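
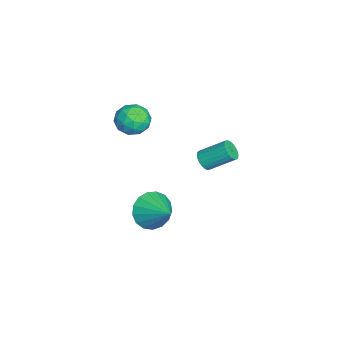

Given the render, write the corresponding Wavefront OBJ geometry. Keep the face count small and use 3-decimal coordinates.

v -1.859 -0.013 1.463
v -1.463 0.284 2.195
v -2.157 -1.244 2.125
v -1.761 -0.947 2.857
v -2.523 -0.589 2.591
v -2.339 0.172 2.182
v -1.281 -1.132 2.138
v -1.097 -0.371 1.729
v -1.105 -0.408 2.612
v -1.873 -0.072 2.891
v -1.747 -0.888 1.429
v -2.515 -0.552 1.708
v -1.635 0.244 1.771
v -1.985 -1.204 2.549
v -2.433 -0.993 2.393
v -2.2 -0.818 2.823
v -2.15 0.178 1.763
v -1.917 0.353 2.193
v -2.54 -0.16 2.426
v -1.703 -1.313 2.127
v -1.47 -1.138 2.557
v -1.42 -0.142 1.497
v -1.187 0.033 1.927
v -1.08 -0.8 1.894
v -1.192 0.012 2.446
v -1.367 -0.712 2.835
v -1.085 -0.821 2.413
v -0.977 -0.374 2.172
v -1.643 0.209 2.61
v -1.818 -0.514 2.999
v -2.266 -0.304 2.843
v -2.158 0.143 2.603
v -1.433 -0.197 2.855
v -1.802 -0.446 1.321
v -1.977 -1.169 1.71
v -1.462 -1.103 1.717
v -1.354 -0.656 1.477
v -2.253 -0.248 1.485
v -2.428 -0.972 1.874
v -2.643 -0.586 2.148
v -2.535 -0.139 1.907
v -2.187 -0.763 1.465
v -2.35 2.686 -1.069
v -1.806 2.737 -1.193
v -1.726 3.965 -0.335
v -2.27 3.914 -0.211
v -1.898 2.855 -1.353
v -1.818 4.083 -0.495
v -2.058 2.947 -1.469
v -1.978 4.175 -0.611
v -2.263 2.999 -1.525
v -2.183 4.227 -0.667
v -2.481 3.004 -1.511
v -2.401 4.231 -0.653
v -2.679 2.96 -1.43
v -2.599 4.188 -0.572
v -2.827 2.874 -1.294
v -2.747 4.102 -0.436
v -2.902 2.76 -1.124
v -2.823 3.988 -0.266
v -2.894 2.635 -0.945
v -2.814 3.863 -0.087
v -2.802 2.517 -0.785
v -2.722 3.745 0.073
v -2.642 2.425 -0.669
v -2.562 3.653 0.189
v -2.437 2.373 -0.613
v -2.357 3.601 0.245
v -2.219 2.369 -0.627
v -2.139 3.596 0.231
v -2.021 2.412 -0.708
v -1.941 3.64 0.15
v -1.873 2.498 -0.844
v -1.793 3.726 0.014
v -1.797 2.612 -1.014
v -1.718 3.84 -0.156
v -1.036 0.396 -3.6
v -0.747 0.844 -4.492
v 0.116 1.284 -2.78
v -1.103 1.145 -4.318
v -1.444 1.274 -3.979
v -1.691 1.202 -3.553
v -1.789 0.946 -3.138
v -1.714 0.563 -2.828
v -1.483 0.142 -2.696
v -1.151 -0.221 -2.77
v -0.792 -0.442 -3.035
v -0.489 -0.472 -3.429
v -0.312 -0.302 -3.862
v -0.3 0.027 -4.235
v -0.457 0.441 -4.463
f 1 38 17
f 38 12 41
f 17 41 6
f 38 41 17
f 1 17 13
f 17 6 18
f 13 18 2
f 17 18 13
f 1 13 22
f 13 2 23
f 22 23 8
f 13 23 22
f 1 22 34
f 22 8 37
f 34 37 11
f 22 37 34
f 1 34 38
f 34 11 42
f 38 42 12
f 34 42 38
f 2 18 29
f 18 6 32
f 29 32 10
f 18 32 29
f 6 41 19
f 41 12 40
f 19 40 5
f 41 40 19
f 12 42 39
f 42 11 35
f 39 35 3
f 42 35 39
f 11 37 36
f 37 8 24
f 36 24 7
f 37 24 36
f 8 23 28
f 23 2 25
f 28 25 9
f 23 25 28
f 4 30 16
f 30 10 31
f 16 31 5
f 30 31 16
f 4 16 14
f 16 5 15
f 14 15 3
f 16 15 14
f 4 14 21
f 14 3 20
f 21 20 7
f 14 20 21
f 4 21 26
f 21 7 27
f 26 27 9
f 21 27 26
f 4 26 30
f 26 9 33
f 30 33 10
f 26 33 30
f 5 31 19
f 31 10 32
f 19 32 6
f 31 32 19
f 3 15 39
f 15 5 40
f 39 40 12
f 15 40 39
f 7 20 36
f 20 3 35
f 36 35 11
f 20 35 36
f 9 27 28
f 27 7 24
f 28 24 8
f 27 24 28
f 10 33 29
f 33 9 25
f 29 25 2
f 33 25 29
f 44 43 47
f 44 47 45
f 45 47 48
f 45 48 46
f 47 43 49
f 47 49 48
f 48 49 50
f 48 50 46
f 49 43 51
f 49 51 50
f 50 51 52
f 50 52 46
f 51 43 53
f 51 53 52
f 52 53 54
f 52 54 46
f 53 43 55
f 53 55 54
f 54 55 56
f 54 56 46
f 55 43 57
f 55 57 56
f 56 57 58
f 56 58 46
f 57 43 59
f 57 59 58
f 58 59 60
f 58 60 46
f 59 43 61
f 59 61 60
f 60 61 62
f 60 62 46
f 61 43 63
f 61 63 62
f 62 63 64
f 62 64 46
f 63 43 65
f 63 65 64
f 64 65 66
f 64 66 46
f 65 43 67
f 65 67 66
f 66 67 68
f 66 68 46
f 67 43 69
f 67 69 68
f 68 69 70
f 68 70 46
f 69 43 71
f 69 71 70
f 70 71 72
f 70 72 46
f 71 43 73
f 71 73 72
f 72 73 74
f 72 74 46
f 73 43 75
f 73 75 74
f 74 75 76
f 74 76 46
f 75 43 44
f 75 44 76
f 76 44 45
f 76 45 46
f 78 77 80
f 78 80 79
f 80 77 81
f 80 81 79
f 81 77 82
f 81 82 79
f 82 77 83
f 82 83 79
f 83 77 84
f 83 84 79
f 84 77 85
f 84 85 79
f 85 77 86
f 85 86 79
f 86 77 87
f 86 87 79
f 87 77 88
f 87 88 79
f 88 77 89
f 88 89 79
f 89 77 90
f 89 90 79
f 90 77 91
f 90 91 79
f 91 77 78
f 91 78 79



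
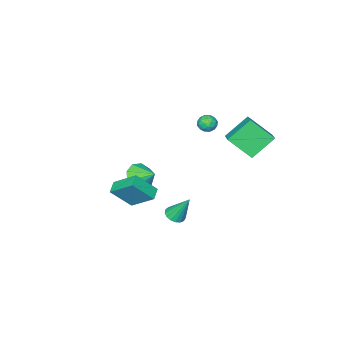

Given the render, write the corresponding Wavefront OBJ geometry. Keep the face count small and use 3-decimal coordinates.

v -4.085 -0.505 0.882
v -3.685 -0.724 0.416
v -3.975 -1.416 1.404
v -3.575 -1.635 0.938
v -3.383 -1.152 1.332
v -3.451 -0.589 1.009
v -4.209 -1.551 0.811
v -4.277 -0.988 0.488
v -3.762 -1.37 0.372
v -3.251 -1.124 0.694
v -4.409 -1.016 1.126
v -3.898 -0.77 1.448
v -3.895 -0.535 0.603
v -3.765 -1.605 1.217
v -3.652 -1.321 1.448
v -3.417 -1.45 1.174
v -3.757 -0.456 0.952
v -3.522 -0.584 0.678
v -3.344 -0.836 1.216
v -4.138 -1.556 1.142
v -3.903 -1.684 0.868
v -4.243 -0.69 0.646
v -4.008 -0.819 0.372
v -4.316 -1.304 0.604
v -3.705 -1.043 0.303
v -3.64 -1.578 0.61
v -4.013 -1.529 0.535
v -4.053 -1.198 0.346
v -3.405 -0.898 0.493
v -3.34 -1.433 0.799
v -3.227 -1.15 1.031
v -3.267 -0.819 0.841
v -3.45 -1.278 0.467
v -4.32 -0.707 1.021
v -4.255 -1.242 1.327
v -4.393 -1.321 0.979
v -4.433 -0.99 0.789
v -4.02 -0.562 1.21
v -3.955 -1.097 1.517
v -3.607 -0.942 1.474
v -3.647 -0.611 1.285
v -4.21 -0.862 1.353
v 2.565 -0.258 -1.852
v 2.131 1.142 -0.756
v 3.221 0.166 -2.134
v 2.787 1.566 -1.038
v 3.553 -0.946 -0.582
v 3.119 0.454 0.514
v 4.209 -0.522 -0.864
v 3.775 0.878 0.232
v -0.202 0.074 -4.733
v 0.453 0.053 -4.597
v -0.518 0.946 -3.087
v 0.416 0.332 -4.752
v 0.237 0.551 -4.902
v -0.043 0.661 -5.014
v -0.359 0.636 -5.062
v -0.64 0.483 -5.034
v -0.82 0.235 -4.937
v -0.858 -0.049 -4.794
v -0.747 -0.305 -4.637
v -0.51 -0.475 -4.502
v -0.203 -0.518 -4.42
v 0.104 -0.427 -4.409
v 0.341 -0.22 -4.473
v -2.552 3.64 1.227
v -1.838 2.413 2.46
v -3.908 4.059 2.429
v -3.194 2.832 3.662
v -1.806 4.588 1.738
v -1.092 3.361 2.971
v -3.162 5.007 2.94
v -2.448 3.78 4.173
v -1.063 -3.926 -3.983
v -0.349 -4.288 -3.304
v -1.237 -2.794 -3.197
v -0.029 -3.889 -3.809
v -0.193 -3.508 -4.394
v -0.764 -3.322 -4.788
v -1.475 -3.419 -4.805
v -1.994 -3.753 -4.438
v -2.077 -4.169 -3.858
v -1.686 -4.471 -3.336
v -1.003 -4.518 -3.118
f 1 38 17
f 38 12 41
f 17 41 6
f 38 41 17
f 1 17 13
f 17 6 18
f 13 18 2
f 17 18 13
f 1 13 22
f 13 2 23
f 22 23 8
f 13 23 22
f 1 22 34
f 22 8 37
f 34 37 11
f 22 37 34
f 1 34 38
f 34 11 42
f 38 42 12
f 34 42 38
f 2 18 29
f 18 6 32
f 29 32 10
f 18 32 29
f 6 41 19
f 41 12 40
f 19 40 5
f 41 40 19
f 12 42 39
f 42 11 35
f 39 35 3
f 42 35 39
f 11 37 36
f 37 8 24
f 36 24 7
f 37 24 36
f 8 23 28
f 23 2 25
f 28 25 9
f 23 25 28
f 4 30 16
f 30 10 31
f 16 31 5
f 30 31 16
f 4 16 14
f 16 5 15
f 14 15 3
f 16 15 14
f 4 14 21
f 14 3 20
f 21 20 7
f 14 20 21
f 4 21 26
f 21 7 27
f 26 27 9
f 21 27 26
f 4 26 30
f 26 9 33
f 30 33 10
f 26 33 30
f 5 31 19
f 31 10 32
f 19 32 6
f 31 32 19
f 3 15 39
f 15 5 40
f 39 40 12
f 15 40 39
f 7 20 36
f 20 3 35
f 36 35 11
f 20 35 36
f 9 27 28
f 27 7 24
f 28 24 8
f 27 24 28
f 10 33 29
f 33 9 25
f 29 25 2
f 33 25 29
f 44 46 43
f 47 44 43
f 43 46 45
f 45 47 43
f 44 50 46
f 48 44 47
f 48 50 44
f 46 50 45
f 49 47 45
f 45 50 49
f 49 48 47
f 50 48 49
f 52 51 54
f 52 54 53
f 54 51 55
f 54 55 53
f 55 51 56
f 55 56 53
f 56 51 57
f 56 57 53
f 57 51 58
f 57 58 53
f 58 51 59
f 58 59 53
f 59 51 60
f 59 60 53
f 60 51 61
f 60 61 53
f 61 51 62
f 61 62 53
f 62 51 63
f 62 63 53
f 63 51 64
f 63 64 53
f 64 51 65
f 64 65 53
f 65 51 52
f 65 52 53
f 67 69 66
f 70 67 66
f 66 69 68
f 68 70 66
f 67 73 69
f 71 67 70
f 71 73 67
f 69 73 68
f 72 70 68
f 68 73 72
f 72 71 70
f 73 71 72
f 75 74 77
f 75 77 76
f 77 74 78
f 77 78 76
f 78 74 79
f 78 79 76
f 79 74 80
f 79 80 76
f 80 74 81
f 80 81 76
f 81 74 82
f 81 82 76
f 82 74 83
f 82 83 76
f 83 74 84
f 83 84 76
f 84 74 75
f 84 75 76



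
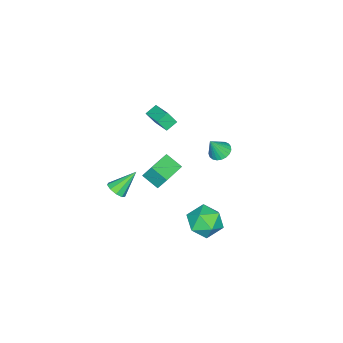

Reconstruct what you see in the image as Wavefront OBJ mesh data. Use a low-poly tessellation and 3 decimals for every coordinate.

v -3.472 2.395 -0.299
v -2.844 2.279 -0.63
v -2.908 2.045 0.899
v -2.822 2.568 -0.555
v -2.913 2.827 -0.437
v -3.101 3.012 -0.294
v -3.353 3.09 -0.152
v -3.626 3.048 -0.036
v -3.872 2.893 0.035
v -4.049 2.651 0.048
v -4.126 2.366 0.001
v -4.091 2.086 -0.098
v -3.948 1.859 -0.231
v -3.723 1.725 -0.376
v -3.455 1.706 -0.508
v -3.19 1.807 -0.604
v -2.974 2.009 -0.647
v -3.693 -0.883 -4.328
v -3.75 -1.968 -3.69
v -3.718 -0.264 -3.277
v -3.775 -1.348 -2.639
v -2.025 -0.932 -4.261
v -2.082 -2.016 -3.623
v -2.05 -0.312 -3.21
v -2.107 -1.397 -2.572
v -1.519 -0.092 3.543
v -0.772 1.105 3.956
v -0.858 -0.375 3.168
v -0.112 0.822 3.581
v -1.248 -0.542 4.359
v -0.502 0.655 4.772
v -0.588 -0.825 3.984
v 0.159 0.372 4.397
v -0.54 3.999 -2.908
v 0.522 4.127 -3.447
v -0.902 2.433 -3.993
v 0.16 2.561 -4.532
v 0.109 2.234 -3.38
v 0.332 3.202 -2.71
v -0.712 3.358 -4.73
v -0.489 4.326 -4.06
v 0.416 3.731 -4.574
v 0.923 3.036 -3.739
v -1.303 3.524 -3.701
v -0.796 2.829 -2.866
v 2.454 -0.981 -0.616
v 2.937 -1.06 -0.159
v 1.446 -0.259 0.576
v 2.983 -0.654 -0.367
v 2.781 -0.401 -0.691
v 2.425 -0.42 -0.98
v 2.083 -0.701 -1.099
v 1.915 -1.113 -0.992
v 1.998 -1.464 -0.708
v 2.295 -1.589 -0.382
v 2.666 -1.429 -0.165
f 2 1 4
f 2 4 3
f 4 1 5
f 4 5 3
f 5 1 6
f 5 6 3
f 6 1 7
f 6 7 3
f 7 1 8
f 7 8 3
f 8 1 9
f 8 9 3
f 9 1 10
f 9 10 3
f 10 1 11
f 10 11 3
f 11 1 12
f 11 12 3
f 12 1 13
f 12 13 3
f 13 1 14
f 13 14 3
f 14 1 15
f 14 15 3
f 15 1 16
f 15 16 3
f 16 1 17
f 16 17 3
f 17 1 2
f 17 2 3
f 19 21 18
f 22 19 18
f 18 21 20
f 20 22 18
f 19 25 21
f 23 19 22
f 23 25 19
f 21 25 20
f 24 22 20
f 20 25 24
f 24 23 22
f 25 23 24
f 27 29 26
f 30 27 26
f 26 29 28
f 28 30 26
f 27 33 29
f 31 27 30
f 31 33 27
f 29 33 28
f 32 30 28
f 28 33 32
f 32 31 30
f 33 31 32
f 34 45 39
f 34 39 35
f 34 35 41
f 34 41 44
f 34 44 45
f 35 39 43
f 39 45 38
f 45 44 36
f 44 41 40
f 41 35 42
f 37 43 38
f 37 38 36
f 37 36 40
f 37 40 42
f 37 42 43
f 38 43 39
f 36 38 45
f 40 36 44
f 42 40 41
f 43 42 35
f 47 46 49
f 47 49 48
f 49 46 50
f 49 50 48
f 50 46 51
f 50 51 48
f 51 46 52
f 51 52 48
f 52 46 53
f 52 53 48
f 53 46 54
f 53 54 48
f 54 46 55
f 54 55 48
f 55 46 56
f 55 56 48
f 56 46 47
f 56 47 48



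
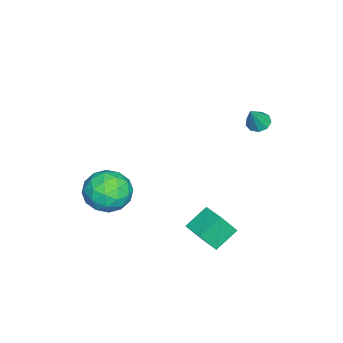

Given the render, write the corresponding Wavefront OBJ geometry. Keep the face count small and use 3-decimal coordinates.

v 1.237 -0.291 -0.318
v 2.243 -0.613 -0.208
v 0.757 -1.907 -0.652
v 1.763 -2.229 -0.542
v 1.217 -1.893 0.305
v 1.514 -0.894 0.511
v 1.486 -1.626 -1.371
v 1.783 -0.627 -1.165
v 2.397 -1.438 -0.859
v 2.231 -1.603 0.177
v 0.769 -0.917 -1.037
v 0.603 -1.082 -0.001
v 1.783 -0.31 -0.233
v 1.217 -2.21 -0.627
v 0.897 -2.012 -0.129
v 1.488 -2.201 -0.064
v 1.354 -0.476 0.189
v 1.945 -0.665 0.254
v 1.342 -1.417 0.555
v 1.055 -1.855 -1.114
v 1.646 -2.044 -1.049
v 1.512 -0.319 -0.796
v 2.103 -0.508 -0.731
v 1.658 -1.103 -1.415
v 2.464 -0.985 -0.551
v 2.182 -1.934 -0.748
v 2.019 -1.58 -1.235
v 2.194 -0.993 -1.114
v 2.366 -1.082 0.058
v 2.084 -2.031 -0.139
v 1.763 -1.834 0.359
v 1.938 -1.247 0.48
v 2.457 -1.566 -0.325
v 0.916 -0.489 -0.721
v 0.634 -1.438 -0.918
v 1.062 -1.273 -1.34
v 1.237 -0.686 -1.219
v 0.818 -0.586 -0.112
v 0.536 -1.535 -0.309
v 0.806 -1.527 0.254
v 0.981 -0.94 0.375
v 0.543 -0.954 -0.535
v 1.668 2.625 -2.349
v 0.876 3.243 -1.693
v 2.424 3.386 -2.152
v 1.631 4.003 -1.496
v 2.009 2.037 -1.384
v 1.216 2.654 -0.728
v 2.764 2.797 -1.187
v 1.972 3.415 -0.531
v -3.412 3.556 1.135
v -3.009 3.337 0.851
v -2.748 3.364 2.225
v -2.957 3.702 0.884
v -3.119 3.998 1.034
v -3.418 4.087 1.232
v -3.714 3.928 1.385
v -3.869 3.594 1.421
v -3.81 3.243 1.323
v -3.565 3.038 1.138
v -3.249 3.075 0.951
f 1 38 17
f 38 12 41
f 17 41 6
f 38 41 17
f 1 17 13
f 17 6 18
f 13 18 2
f 17 18 13
f 1 13 22
f 13 2 23
f 22 23 8
f 13 23 22
f 1 22 34
f 22 8 37
f 34 37 11
f 22 37 34
f 1 34 38
f 34 11 42
f 38 42 12
f 34 42 38
f 2 18 29
f 18 6 32
f 29 32 10
f 18 32 29
f 6 41 19
f 41 12 40
f 19 40 5
f 41 40 19
f 12 42 39
f 42 11 35
f 39 35 3
f 42 35 39
f 11 37 36
f 37 8 24
f 36 24 7
f 37 24 36
f 8 23 28
f 23 2 25
f 28 25 9
f 23 25 28
f 4 30 16
f 30 10 31
f 16 31 5
f 30 31 16
f 4 16 14
f 16 5 15
f 14 15 3
f 16 15 14
f 4 14 21
f 14 3 20
f 21 20 7
f 14 20 21
f 4 21 26
f 21 7 27
f 26 27 9
f 21 27 26
f 4 26 30
f 26 9 33
f 30 33 10
f 26 33 30
f 5 31 19
f 31 10 32
f 19 32 6
f 31 32 19
f 3 15 39
f 15 5 40
f 39 40 12
f 15 40 39
f 7 20 36
f 20 3 35
f 36 35 11
f 20 35 36
f 9 27 28
f 27 7 24
f 28 24 8
f 27 24 28
f 10 33 29
f 33 9 25
f 29 25 2
f 33 25 29
f 44 46 43
f 47 44 43
f 43 46 45
f 45 47 43
f 44 50 46
f 48 44 47
f 48 50 44
f 46 50 45
f 49 47 45
f 45 50 49
f 49 48 47
f 50 48 49
f 52 51 54
f 52 54 53
f 54 51 55
f 54 55 53
f 55 51 56
f 55 56 53
f 56 51 57
f 56 57 53
f 57 51 58
f 57 58 53
f 58 51 59
f 58 59 53
f 59 51 60
f 59 60 53
f 60 51 61
f 60 61 53
f 61 51 52
f 61 52 53



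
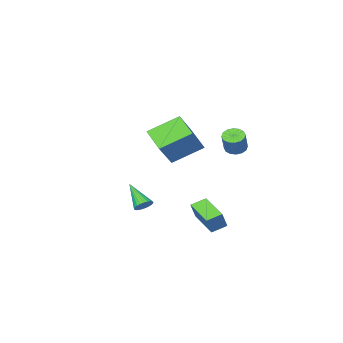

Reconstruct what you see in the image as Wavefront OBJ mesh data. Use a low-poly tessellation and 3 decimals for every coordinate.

v -3.186 2.671 2.207
v -2.69 2.9 1.873
v -2.199 3.419 2.959
v -2.694 3.189 3.293
v -2.919 3.139 1.862
v -2.427 3.658 2.948
v -3.219 3.253 1.944
v -2.727 3.772 3.03
v -3.511 3.211 2.096
v -3.019 3.73 3.182
v -3.715 3.024 2.278
v -3.223 3.543 3.364
v -3.777 2.742 2.441
v -3.286 3.261 3.527
v -3.681 2.441 2.541
v -3.19 2.96 3.627
v -3.453 2.202 2.552
v -2.961 2.721 3.638
v -3.153 2.088 2.47
v -2.661 2.607 3.556
v -2.861 2.13 2.318
v -2.369 2.649 3.404
v -2.657 2.317 2.136
v -2.165 2.836 3.222
v -2.594 2.599 1.973
v -2.103 3.118 3.059
v -1.957 2.163 -2.371
v -1.481 2.416 -1.344
v -1.812 4.015 -2.894
v -1.336 4.268 -1.867
v -1.084 1.992 -2.733
v -0.608 2.245 -1.706
v -0.939 3.844 -3.256
v -0.463 4.097 -2.229
v -2.873 -4.896 0.175
v -4.613 -4.183 1.257
v -2.76 -3.318 -0.684
v -4.501 -2.605 0.399
v -1.619 -4.155 1.701
v -3.36 -3.442 2.784
v -1.507 -2.577 0.843
v -3.247 -1.864 1.925
v 1.548 0.989 -1.752
v 2.079 0.879 -1.928
v 1.672 -0.329 -0.548
v 2.116 1.028 -1.768
v 2.067 1.172 -1.605
v 1.939 1.288 -1.465
v 1.751 1.359 -1.369
v 1.533 1.373 -1.331
v 1.316 1.328 -1.357
v 1.135 1.232 -1.444
v 1.017 1.099 -1.577
v 0.979 0.95 -1.737
v 1.029 0.806 -1.899
v 1.157 0.69 -2.039
v 1.344 0.62 -2.136
v 1.563 0.605 -2.174
v 1.779 0.65 -2.148
v 1.961 0.746 -2.061
f 2 1 5
f 2 5 3
f 3 5 6
f 3 6 4
f 5 1 7
f 5 7 6
f 6 7 8
f 6 8 4
f 7 1 9
f 7 9 8
f 8 9 10
f 8 10 4
f 9 1 11
f 9 11 10
f 10 11 12
f 10 12 4
f 11 1 13
f 11 13 12
f 12 13 14
f 12 14 4
f 13 1 15
f 13 15 14
f 14 15 16
f 14 16 4
f 15 1 17
f 15 17 16
f 16 17 18
f 16 18 4
f 17 1 19
f 17 19 18
f 18 19 20
f 18 20 4
f 19 1 21
f 19 21 20
f 20 21 22
f 20 22 4
f 21 1 23
f 21 23 22
f 22 23 24
f 22 24 4
f 23 1 25
f 23 25 24
f 24 25 26
f 24 26 4
f 25 1 2
f 25 2 26
f 26 2 3
f 26 3 4
f 28 30 27
f 31 28 27
f 27 30 29
f 29 31 27
f 28 34 30
f 32 28 31
f 32 34 28
f 30 34 29
f 33 31 29
f 29 34 33
f 33 32 31
f 34 32 33
f 36 38 35
f 39 36 35
f 35 38 37
f 37 39 35
f 36 42 38
f 40 36 39
f 40 42 36
f 38 42 37
f 41 39 37
f 37 42 41
f 41 40 39
f 42 40 41
f 44 43 46
f 44 46 45
f 46 43 47
f 46 47 45
f 47 43 48
f 47 48 45
f 48 43 49
f 48 49 45
f 49 43 50
f 49 50 45
f 50 43 51
f 50 51 45
f 51 43 52
f 51 52 45
f 52 43 53
f 52 53 45
f 53 43 54
f 53 54 45
f 54 43 55
f 54 55 45
f 55 43 56
f 55 56 45
f 56 43 57
f 56 57 45
f 57 43 58
f 57 58 45
f 58 43 59
f 58 59 45
f 59 43 60
f 59 60 45
f 60 43 44
f 60 44 45



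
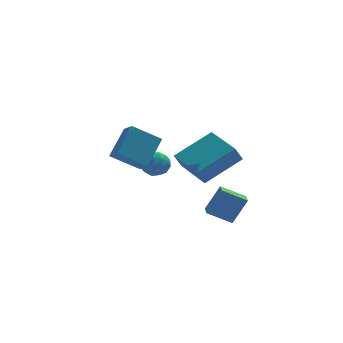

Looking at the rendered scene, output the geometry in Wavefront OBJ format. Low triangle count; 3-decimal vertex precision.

v 2.213 -0.007 -2.344
v 2.933 0.174 -1.087
v 2.318 0.837 -2.526
v 3.038 1.018 -1.269
v 3.342 -0.278 -2.951
v 4.062 -0.097 -1.694
v 3.447 0.566 -3.133
v 4.167 0.747 -1.876
v 1.855 -1.427 0.314
v 1.465 -1.656 1.092
v 1.174 0.411 0.514
v 0.784 0.182 1.292
v 3.636 -0.882 1.368
v 3.246 -1.111 2.146
v 2.955 0.956 1.568
v 2.565 0.727 2.346
v -0.078 3.05 -0.008
v 0.607 3.327 -0.114
v 0.153 2.173 -0.806
v 0.838 2.45 -0.912
v 0.662 2.129 -0.262
v 0.519 2.671 0.232
v 0.241 2.829 -1.152
v 0.098 3.371 -0.658
v 0.804 3.191 -0.821
v 1.064 2.758 -0.271
v -0.304 2.742 -0.649
v -0.044 2.309 -0.099
v 0.244 3.265 0.009
v 0.516 2.235 -0.929
v 0.413 2.046 -0.547
v 0.815 2.209 -0.609
v 0.193 2.88 0.212
v 0.595 3.043 0.15
v 0.628 2.339 0.063
v 0.165 2.457 -1.07
v 0.567 2.62 -1.132
v -0.055 3.291 -0.311
v 0.347 3.454 -0.373
v 0.132 3.161 -0.983
v 0.762 3.348 -0.469
v 0.898 2.833 -0.938
v 0.547 3.055 -1.079
v 0.463 3.374 -0.789
v 0.916 3.094 -0.146
v 1.051 2.579 -0.615
v 0.948 2.39 -0.232
v 0.864 2.709 0.058
v 1.031 3.014 -0.561
v -0.291 2.921 -0.305
v -0.156 2.406 -0.774
v -0.104 2.791 -0.978
v -0.188 3.11 -0.688
v -0.138 2.667 0.018
v -0.002 2.152 -0.451
v 0.297 2.126 -0.131
v 0.213 2.445 0.159
v -0.271 2.486 -0.359
v -1.111 -2.277 1.89
v -0.878 -2.937 2.355
v -2.373 -2.147 2.708
v -2.14 -2.806 3.173
v -0.32 -1.254 2.947
v -0.087 -1.913 3.412
v -1.582 -1.123 3.765
v -1.349 -1.783 4.23
f 2 4 1
f 5 2 1
f 1 4 3
f 3 5 1
f 2 8 4
f 6 2 5
f 6 8 2
f 4 8 3
f 7 5 3
f 3 8 7
f 7 6 5
f 8 6 7
f 10 12 9
f 13 10 9
f 9 12 11
f 11 13 9
f 10 16 12
f 14 10 13
f 14 16 10
f 12 16 11
f 15 13 11
f 11 16 15
f 15 14 13
f 16 14 15
f 17 54 33
f 54 28 57
f 33 57 22
f 54 57 33
f 17 33 29
f 33 22 34
f 29 34 18
f 33 34 29
f 17 29 38
f 29 18 39
f 38 39 24
f 29 39 38
f 17 38 50
f 38 24 53
f 50 53 27
f 38 53 50
f 17 50 54
f 50 27 58
f 54 58 28
f 50 58 54
f 18 34 45
f 34 22 48
f 45 48 26
f 34 48 45
f 22 57 35
f 57 28 56
f 35 56 21
f 57 56 35
f 28 58 55
f 58 27 51
f 55 51 19
f 58 51 55
f 27 53 52
f 53 24 40
f 52 40 23
f 53 40 52
f 24 39 44
f 39 18 41
f 44 41 25
f 39 41 44
f 20 46 32
f 46 26 47
f 32 47 21
f 46 47 32
f 20 32 30
f 32 21 31
f 30 31 19
f 32 31 30
f 20 30 37
f 30 19 36
f 37 36 23
f 30 36 37
f 20 37 42
f 37 23 43
f 42 43 25
f 37 43 42
f 20 42 46
f 42 25 49
f 46 49 26
f 42 49 46
f 21 47 35
f 47 26 48
f 35 48 22
f 47 48 35
f 19 31 55
f 31 21 56
f 55 56 28
f 31 56 55
f 23 36 52
f 36 19 51
f 52 51 27
f 36 51 52
f 25 43 44
f 43 23 40
f 44 40 24
f 43 40 44
f 26 49 45
f 49 25 41
f 45 41 18
f 49 41 45
f 60 62 59
f 63 60 59
f 59 62 61
f 61 63 59
f 60 66 62
f 64 60 63
f 64 66 60
f 62 66 61
f 65 63 61
f 61 66 65
f 65 64 63
f 66 64 65



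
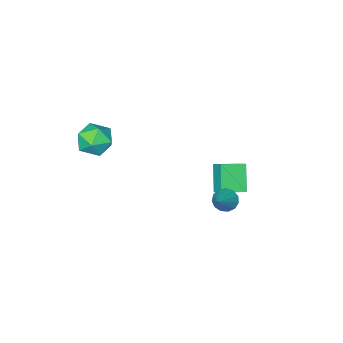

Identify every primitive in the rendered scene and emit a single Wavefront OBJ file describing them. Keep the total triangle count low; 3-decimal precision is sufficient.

v -1.347 3.463 -1.514
v -0.767 3.208 -1.969
v 0.007 4.317 -0.266
v -0.878 3.606 -2.121
v -1.138 3.957 -2.08
v -1.464 4.152 -1.859
v -1.753 4.128 -1.529
v -1.913 3.893 -1.194
v -1.894 3.521 -0.961
v -1.7 3.13 -0.903
v -1.394 2.845 -1.04
v -1.074 2.756 -1.327
v -0.84 2.892 -1.673
v 2.749 -1.572 2.316
v 3.183 -0.941 3.238
v 3.937 -3.039 2.762
v 4.371 -2.408 3.684
v 3.245 -2.82 3.716
v 2.511 -1.913 3.44
v 4.609 -2.067 2.56
v 3.875 -1.16 2.284
v 4.332 -1.247 3.389
v 3.489 -1.712 4.103
v 3.631 -2.268 1.897
v 2.788 -2.733 2.611
v -3.395 0.078 -1.786
v -3.234 0.899 -1.135
v -4.829 0.669 -2.178
v -4.669 1.49 -1.526
v -2.591 1.07 -3.234
v -2.431 1.891 -2.582
v -4.026 1.661 -3.625
v -3.865 2.482 -2.974
f 2 1 4
f 2 4 3
f 4 1 5
f 4 5 3
f 5 1 6
f 5 6 3
f 6 1 7
f 6 7 3
f 7 1 8
f 7 8 3
f 8 1 9
f 8 9 3
f 9 1 10
f 9 10 3
f 10 1 11
f 10 11 3
f 11 1 12
f 11 12 3
f 12 1 13
f 12 13 3
f 13 1 2
f 13 2 3
f 14 25 19
f 14 19 15
f 14 15 21
f 14 21 24
f 14 24 25
f 15 19 23
f 19 25 18
f 25 24 16
f 24 21 20
f 21 15 22
f 17 23 18
f 17 18 16
f 17 16 20
f 17 20 22
f 17 22 23
f 18 23 19
f 16 18 25
f 20 16 24
f 22 20 21
f 23 22 15
f 27 29 26
f 30 27 26
f 26 29 28
f 28 30 26
f 27 33 29
f 31 27 30
f 31 33 27
f 29 33 28
f 32 30 28
f 28 33 32
f 32 31 30
f 33 31 32



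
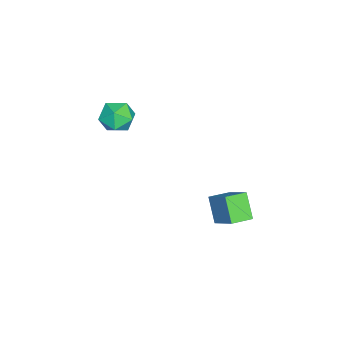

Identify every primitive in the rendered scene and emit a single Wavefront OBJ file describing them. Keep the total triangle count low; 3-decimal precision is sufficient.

v -1.266 -3.06 3.491
v -0.438 -2.958 3.839
v -1.042 -4.502 3.381
v -0.214 -4.4 3.729
v -0.942 -4.269 4.249
v -1.08 -3.378 4.317
v -0.4 -4.082 2.903
v -0.538 -3.191 2.971
v 0.098 -3.59 3.476
v -0.237 -3.705 4.307
v -1.243 -3.755 2.913
v -1.578 -3.87 3.744
v 0.149 0.523 -0.203
v 0.901 1.415 0.739
v -0.549 1.289 -0.372
v 0.203 2.181 0.571
v 0.897 0.979 -1.231
v 1.649 1.871 -0.288
v 0.199 1.745 -1.399
v 0.951 2.637 -0.457
f 1 12 6
f 1 6 2
f 1 2 8
f 1 8 11
f 1 11 12
f 2 6 10
f 6 12 5
f 12 11 3
f 11 8 7
f 8 2 9
f 4 10 5
f 4 5 3
f 4 3 7
f 4 7 9
f 4 9 10
f 5 10 6
f 3 5 12
f 7 3 11
f 9 7 8
f 10 9 2
f 14 16 13
f 17 14 13
f 13 16 15
f 15 17 13
f 14 20 16
f 18 14 17
f 18 20 14
f 16 20 15
f 19 17 15
f 15 20 19
f 19 18 17
f 20 18 19



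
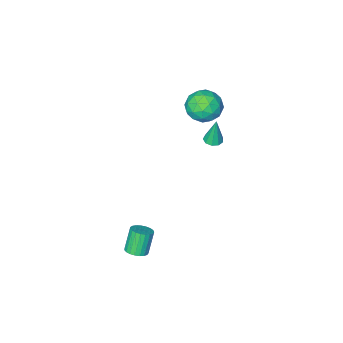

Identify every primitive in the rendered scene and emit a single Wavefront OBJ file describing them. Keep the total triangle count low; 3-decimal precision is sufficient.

v -3.777 -1.276 -0.675
v -3.222 -1.202 -0.654
v -3.863 -1.124 0.995
v -3.398 -0.864 -0.693
v -3.751 -0.718 -0.725
v -4.116 -0.834 -0.733
v -4.323 -1.156 -0.714
v -4.274 -1.534 -0.678
v -3.993 -1.791 -0.64
v -3.611 -1.807 -0.619
v -3.306 -1.574 -0.624
v 3.823 3 -2.593
v 4.403 2.971 -2.349
v 3.857 2.672 -1.084
v 3.277 2.7 -1.327
v 4.342 3.224 -2.316
v 3.797 2.925 -1.05
v 4.192 3.438 -2.33
v 3.646 3.138 -1.065
v 3.977 3.576 -2.39
v 3.432 3.277 -1.125
v 3.736 3.614 -2.485
v 3.19 3.315 -1.219
v 3.51 3.546 -2.598
v 2.964 3.247 -1.333
v 3.338 3.384 -2.711
v 2.792 3.085 -1.446
v 3.25 3.155 -2.803
v 2.704 2.856 -1.538
v 3.261 2.9 -2.859
v 2.715 2.6 -1.594
v 3.369 2.661 -2.869
v 2.823 2.362 -1.603
v 3.555 2.481 -2.831
v 3.01 2.182 -1.565
v 3.788 2.391 -2.751
v 3.242 2.092 -1.486
v 4.027 2.406 -2.645
v 3.481 2.107 -1.38
v 4.231 2.524 -2.529
v 3.685 2.224 -1.264
v 4.364 2.723 -2.425
v 3.818 2.424 -1.159
v -3.037 0.388 3.284
v -2.101 0.148 3.797
v -3.279 -1.328 2.923
v -2.343 -1.568 3.436
v -3.206 -1.218 4.009
v -3.057 -0.158 4.232
v -2.323 -1.022 2.488
v -2.174 0.038 2.711
v -1.66 -0.724 3.305
v -2.206 -0.844 4.245
v -3.174 -0.336 2.475
v -3.72 -0.456 3.415
v -2.548 0.418 3.572
v -2.832 -1.598 3.148
v -3.34 -1.392 3.485
v -2.79 -1.534 3.786
v -3.109 0.239 3.828
v -2.56 0.098 4.129
v -3.209 -0.705 4.254
v -2.82 -1.278 2.591
v -2.271 -1.419 2.892
v -2.59 0.354 2.934
v -2.04 0.212 3.235
v -2.171 -0.475 2.466
v -1.739 -0.235 3.584
v -1.881 -1.243 3.372
v -1.869 -0.923 2.815
v -1.781 -0.3 2.946
v -2.059 -0.306 4.137
v -2.202 -1.314 3.925
v -2.709 -1.108 4.261
v -2.621 -0.485 4.392
v -1.8 -0.818 3.848
v -3.178 0.134 2.795
v -3.321 -0.874 2.583
v -2.759 -0.695 2.328
v -2.671 -0.072 2.459
v -3.499 0.063 3.348
v -3.641 -0.945 3.136
v -3.599 -0.88 3.774
v -3.511 -0.257 3.905
v -3.58 -0.362 2.872
f 2 1 4
f 2 4 3
f 4 1 5
f 4 5 3
f 5 1 6
f 5 6 3
f 6 1 7
f 6 7 3
f 7 1 8
f 7 8 3
f 8 1 9
f 8 9 3
f 9 1 10
f 9 10 3
f 10 1 11
f 10 11 3
f 11 1 2
f 11 2 3
f 13 12 16
f 13 16 14
f 14 16 17
f 14 17 15
f 16 12 18
f 16 18 17
f 17 18 19
f 17 19 15
f 18 12 20
f 18 20 19
f 19 20 21
f 19 21 15
f 20 12 22
f 20 22 21
f 21 22 23
f 21 23 15
f 22 12 24
f 22 24 23
f 23 24 25
f 23 25 15
f 24 12 26
f 24 26 25
f 25 26 27
f 25 27 15
f 26 12 28
f 26 28 27
f 27 28 29
f 27 29 15
f 28 12 30
f 28 30 29
f 29 30 31
f 29 31 15
f 30 12 32
f 30 32 31
f 31 32 33
f 31 33 15
f 32 12 34
f 32 34 33
f 33 34 35
f 33 35 15
f 34 12 36
f 34 36 35
f 35 36 37
f 35 37 15
f 36 12 38
f 36 38 37
f 37 38 39
f 37 39 15
f 38 12 40
f 38 40 39
f 39 40 41
f 39 41 15
f 40 12 42
f 40 42 41
f 41 42 43
f 41 43 15
f 42 12 13
f 42 13 43
f 43 13 14
f 43 14 15
f 44 81 60
f 81 55 84
f 60 84 49
f 81 84 60
f 44 60 56
f 60 49 61
f 56 61 45
f 60 61 56
f 44 56 65
f 56 45 66
f 65 66 51
f 56 66 65
f 44 65 77
f 65 51 80
f 77 80 54
f 65 80 77
f 44 77 81
f 77 54 85
f 81 85 55
f 77 85 81
f 45 61 72
f 61 49 75
f 72 75 53
f 61 75 72
f 49 84 62
f 84 55 83
f 62 83 48
f 84 83 62
f 55 85 82
f 85 54 78
f 82 78 46
f 85 78 82
f 54 80 79
f 80 51 67
f 79 67 50
f 80 67 79
f 51 66 71
f 66 45 68
f 71 68 52
f 66 68 71
f 47 73 59
f 73 53 74
f 59 74 48
f 73 74 59
f 47 59 57
f 59 48 58
f 57 58 46
f 59 58 57
f 47 57 64
f 57 46 63
f 64 63 50
f 57 63 64
f 47 64 69
f 64 50 70
f 69 70 52
f 64 70 69
f 47 69 73
f 69 52 76
f 73 76 53
f 69 76 73
f 48 74 62
f 74 53 75
f 62 75 49
f 74 75 62
f 46 58 82
f 58 48 83
f 82 83 55
f 58 83 82
f 50 63 79
f 63 46 78
f 79 78 54
f 63 78 79
f 52 70 71
f 70 50 67
f 71 67 51
f 70 67 71
f 53 76 72
f 76 52 68
f 72 68 45
f 76 68 72



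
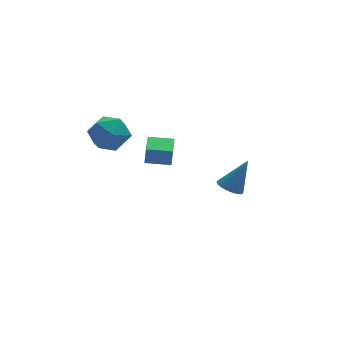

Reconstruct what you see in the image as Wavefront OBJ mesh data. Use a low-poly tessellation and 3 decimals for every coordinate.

v -2.224 3.016 4.257
v -1.338 2.8 3.778
v -2.922 1.66 3.582
v -2.036 1.444 3.103
v -2.101 1.359 4.128
v -1.67 2.197 4.545
v -2.59 2.263 2.815
v -2.159 3.101 3.232
v -1.564 2.334 2.887
v -1.262 1.775 3.698
v -2.998 2.685 3.662
v -2.696 2.126 4.473
v 3.297 2.576 -0.97
v 3.768 2.17 -1.19
v 4.143 2.744 0.53
v 3.859 2.399 -1.267
v 3.863 2.654 -1.299
v 3.782 2.898 -1.28
v 3.626 3.092 -1.214
v 3.421 3.208 -1.111
v 3.196 3.228 -0.986
v 2.987 3.148 -0.859
v 2.825 2.981 -0.749
v 2.735 2.752 -0.672
v 2.73 2.497 -0.641
v 2.811 2.253 -0.659
v 2.967 2.059 -0.725
v 3.172 1.943 -0.828
v 3.397 1.923 -0.953
v 3.606 2.003 -1.08
v -1.128 0.01 3.153
v -1.068 -0.008 3.991
v -0.788 1.098 3.152
v -0.728 1.08 3.99
v -0.072 -0.32 3.07
v -0.012 -0.338 3.908
v 0.268 0.768 3.069
v 0.328 0.75 3.907
f 1 12 6
f 1 6 2
f 1 2 8
f 1 8 11
f 1 11 12
f 2 6 10
f 6 12 5
f 12 11 3
f 11 8 7
f 8 2 9
f 4 10 5
f 4 5 3
f 4 3 7
f 4 7 9
f 4 9 10
f 5 10 6
f 3 5 12
f 7 3 11
f 9 7 8
f 10 9 2
f 14 13 16
f 14 16 15
f 16 13 17
f 16 17 15
f 17 13 18
f 17 18 15
f 18 13 19
f 18 19 15
f 19 13 20
f 19 20 15
f 20 13 21
f 20 21 15
f 21 13 22
f 21 22 15
f 22 13 23
f 22 23 15
f 23 13 24
f 23 24 15
f 24 13 25
f 24 25 15
f 25 13 26
f 25 26 15
f 26 13 27
f 26 27 15
f 27 13 28
f 27 28 15
f 28 13 29
f 28 29 15
f 29 13 30
f 29 30 15
f 30 13 14
f 30 14 15
f 32 34 31
f 35 32 31
f 31 34 33
f 33 35 31
f 32 38 34
f 36 32 35
f 36 38 32
f 34 38 33
f 37 35 33
f 33 38 37
f 37 36 35
f 38 36 37



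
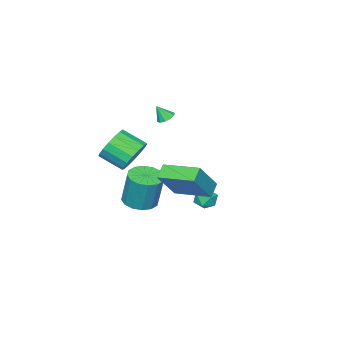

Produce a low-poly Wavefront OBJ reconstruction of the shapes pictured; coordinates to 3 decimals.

v -0.286 2.291 0.274
v 0.163 2.478 -0.264
v 0.237 1.242 0.344
v 0.686 1.429 -0.194
v 0.742 1.751 0.454
v 0.419 2.4 0.41
v -0.019 1.32 -0.33
v -0.342 1.969 -0.374
v 0.328 1.879 -0.638
v 0.798 2.145 -0.153
v -0.398 1.575 0.233
v 0.072 1.841 0.718
v 2.664 -0.581 0.035
v 3.435 -1.204 0.167
v 3.487 -0.702 2.236
v 2.716 -0.079 2.105
v 3.65 -0.748 0.051
v 3.702 -0.246 2.12
v 3.6 -0.247 -0.069
v 3.653 0.255 2
v 3.3 0.165 -0.162
v 3.353 0.667 1.908
v 2.83 0.376 -0.201
v 2.882 0.878 1.868
v 2.315 0.332 -0.177
v 2.367 0.834 1.892
v 1.893 0.042 -0.096
v 1.945 0.544 1.973
v 1.678 -0.414 0.02
v 1.73 0.088 2.089
v 1.727 -0.915 0.14
v 1.78 -0.413 2.209
v 2.027 -1.327 0.232
v 2.08 -0.825 2.302
v 2.498 -1.538 0.272
v 2.55 -1.036 2.341
v 3.013 -1.494 0.248
v 3.065 -0.992 2.317
v 2.592 -0.988 3.16
v 3.372 -0.415 3.659
v 3.829 -1.698 4.42
v 3.048 -2.272 3.92
v 2.962 -0.371 3.978
v 3.418 -1.654 4.739
v 2.467 -0.469 4.11
v 2.923 -1.753 4.871
v 2 -0.686 4.024
v 2.457 -1.97 4.785
v 1.669 -0.973 3.74
v 2.126 -2.256 4.501
v 1.549 -1.263 3.323
v 2.006 -2.546 4.084
v 1.669 -1.49 2.868
v 2.125 -2.773 3.629
v 1.999 -1.602 2.481
v 2.456 -2.885 3.242
v 2.465 -1.574 2.249
v 2.922 -2.857 3.009
v 2.961 -1.411 2.225
v 3.417 -2.694 2.986
v 3.371 -1.152 2.416
v 3.828 -2.435 3.177
v 3.604 -0.855 2.777
v 4.06 -2.139 3.538
v 3.604 -0.589 3.225
v 4.06 -1.872 3.986
v 2.776 2.383 2.679
v 4.11 2.399 4.378
v 2.336 4.462 3.005
v 3.67 4.478 4.703
v 3.49 2.622 2.117
v 4.824 2.638 3.815
v 3.05 4.701 2.442
v 4.384 4.717 4.141
v -2.712 -3.618 3.248
v -2.29 -3.874 2.963
v -2.348 -4.002 4.132
v -2.179 -3.553 3.056
v -2.272 -3.257 3.223
v -2.532 -3.099 3.399
v -2.862 -3.139 3.518
v -3.134 -3.362 3.533
v -3.245 -3.683 3.44
v -3.153 -3.979 3.273
v -2.892 -4.137 3.097
v -2.563 -4.098 2.978
f 1 12 6
f 1 6 2
f 1 2 8
f 1 8 11
f 1 11 12
f 2 6 10
f 6 12 5
f 12 11 3
f 11 8 7
f 8 2 9
f 4 10 5
f 4 5 3
f 4 3 7
f 4 7 9
f 4 9 10
f 5 10 6
f 3 5 12
f 7 3 11
f 9 7 8
f 10 9 2
f 14 13 17
f 14 17 15
f 15 17 18
f 15 18 16
f 17 13 19
f 17 19 18
f 18 19 20
f 18 20 16
f 19 13 21
f 19 21 20
f 20 21 22
f 20 22 16
f 21 13 23
f 21 23 22
f 22 23 24
f 22 24 16
f 23 13 25
f 23 25 24
f 24 25 26
f 24 26 16
f 25 13 27
f 25 27 26
f 26 27 28
f 26 28 16
f 27 13 29
f 27 29 28
f 28 29 30
f 28 30 16
f 29 13 31
f 29 31 30
f 30 31 32
f 30 32 16
f 31 13 33
f 31 33 32
f 32 33 34
f 32 34 16
f 33 13 35
f 33 35 34
f 34 35 36
f 34 36 16
f 35 13 37
f 35 37 36
f 36 37 38
f 36 38 16
f 37 13 14
f 37 14 38
f 38 14 15
f 38 15 16
f 40 39 43
f 40 43 41
f 41 43 44
f 41 44 42
f 43 39 45
f 43 45 44
f 44 45 46
f 44 46 42
f 45 39 47
f 45 47 46
f 46 47 48
f 46 48 42
f 47 39 49
f 47 49 48
f 48 49 50
f 48 50 42
f 49 39 51
f 49 51 50
f 50 51 52
f 50 52 42
f 51 39 53
f 51 53 52
f 52 53 54
f 52 54 42
f 53 39 55
f 53 55 54
f 54 55 56
f 54 56 42
f 55 39 57
f 55 57 56
f 56 57 58
f 56 58 42
f 57 39 59
f 57 59 58
f 58 59 60
f 58 60 42
f 59 39 61
f 59 61 60
f 60 61 62
f 60 62 42
f 61 39 63
f 61 63 62
f 62 63 64
f 62 64 42
f 63 39 65
f 63 65 64
f 64 65 66
f 64 66 42
f 65 39 40
f 65 40 66
f 66 40 41
f 66 41 42
f 68 70 67
f 71 68 67
f 67 70 69
f 69 71 67
f 68 74 70
f 72 68 71
f 72 74 68
f 70 74 69
f 73 71 69
f 69 74 73
f 73 72 71
f 74 72 73
f 76 75 78
f 76 78 77
f 78 75 79
f 78 79 77
f 79 75 80
f 79 80 77
f 80 75 81
f 80 81 77
f 81 75 82
f 81 82 77
f 82 75 83
f 82 83 77
f 83 75 84
f 83 84 77
f 84 75 85
f 84 85 77
f 85 75 86
f 85 86 77
f 86 75 76
f 86 76 77



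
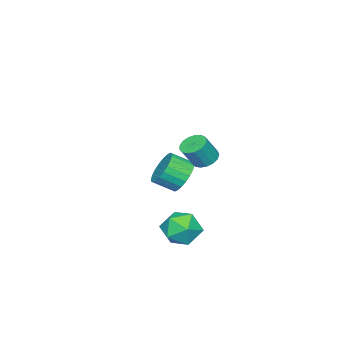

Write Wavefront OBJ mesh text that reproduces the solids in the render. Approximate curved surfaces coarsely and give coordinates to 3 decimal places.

v -3.534 -0.192 -2.533
v -2.767 0.015 -2.956
v -2.239 -0.781 -2.39
v -3.006 -0.988 -1.967
v -2.749 0.226 -2.675
v -2.222 -0.57 -2.109
v -2.852 0.373 -2.373
v -2.324 -0.423 -1.807
v -3.058 0.434 -2.096
v -2.53 -0.362 -1.53
v -3.336 0.4 -1.884
v -2.809 -0.396 -1.318
v -3.645 0.276 -1.772
v -3.117 -0.521 -1.206
v -3.936 0.08 -1.775
v -3.409 -0.716 -1.209
v -4.167 -0.157 -1.894
v -3.639 -0.953 -1.328
v -4.301 -0.399 -2.11
v -3.773 -1.195 -1.544
v -4.318 -0.61 -2.391
v -3.791 -1.406 -1.825
v -4.216 -0.757 -2.693
v -3.688 -1.553 -2.127
v -4.01 -0.818 -2.97
v -3.482 -1.614 -2.404
v -3.731 -0.784 -3.182
v -3.204 -1.58 -2.616
v -3.423 -0.659 -3.294
v -2.895 -1.456 -2.728
v -3.131 -0.464 -3.291
v -2.604 -1.26 -2.725
v -2.901 -0.227 -3.172
v -2.373 -1.023 -2.606
v 0.287 3.391 1.2
v 0.606 2.973 0.913
v 1.152 2.73 1.872
v 0.833 3.149 2.16
v 0.763 3.211 0.884
v 1.309 2.968 1.843
v 0.812 3.491 0.927
v 1.358 3.248 1.886
v 0.74 3.748 1.033
v 1.286 3.505 1.992
v 0.564 3.923 1.177
v 1.11 3.68 2.136
v 0.325 3.977 1.327
v 0.871 3.734 2.286
v 0.077 3.896 1.448
v 0.623 3.653 2.407
v -0.123 3.7 1.512
v 0.423 3.457 2.471
v -0.229 3.433 1.505
v 0.317 3.19 2.464
v -0.216 3.157 1.428
v 0.33 2.914 2.387
v -0.089 2.934 1.299
v 0.457 2.691 2.258
v 0.125 2.816 1.147
v 0.671 2.573 2.106
v 0.376 2.83 1.008
v 0.921 2.587 1.967
v 0.782 3.249 -2.106
v 1.402 3.498 -1.436
v 1.938 2.842 -3.024
v 2.558 3.091 -2.354
v 2.003 2.334 -2.229
v 1.289 2.586 -1.661
v 2.051 3.754 -2.799
v 1.337 4.006 -2.231
v 2.186 3.81 -1.864
v 2.157 2.932 -1.512
v 1.183 3.408 -2.948
v 1.154 2.53 -2.596
f 2 1 5
f 2 5 3
f 3 5 6
f 3 6 4
f 5 1 7
f 5 7 6
f 6 7 8
f 6 8 4
f 7 1 9
f 7 9 8
f 8 9 10
f 8 10 4
f 9 1 11
f 9 11 10
f 10 11 12
f 10 12 4
f 11 1 13
f 11 13 12
f 12 13 14
f 12 14 4
f 13 1 15
f 13 15 14
f 14 15 16
f 14 16 4
f 15 1 17
f 15 17 16
f 16 17 18
f 16 18 4
f 17 1 19
f 17 19 18
f 18 19 20
f 18 20 4
f 19 1 21
f 19 21 20
f 20 21 22
f 20 22 4
f 21 1 23
f 21 23 22
f 22 23 24
f 22 24 4
f 23 1 25
f 23 25 24
f 24 25 26
f 24 26 4
f 25 1 27
f 25 27 26
f 26 27 28
f 26 28 4
f 27 1 29
f 27 29 28
f 28 29 30
f 28 30 4
f 29 1 31
f 29 31 30
f 30 31 32
f 30 32 4
f 31 1 33
f 31 33 32
f 32 33 34
f 32 34 4
f 33 1 2
f 33 2 34
f 34 2 3
f 34 3 4
f 36 35 39
f 36 39 37
f 37 39 40
f 37 40 38
f 39 35 41
f 39 41 40
f 40 41 42
f 40 42 38
f 41 35 43
f 41 43 42
f 42 43 44
f 42 44 38
f 43 35 45
f 43 45 44
f 44 45 46
f 44 46 38
f 45 35 47
f 45 47 46
f 46 47 48
f 46 48 38
f 47 35 49
f 47 49 48
f 48 49 50
f 48 50 38
f 49 35 51
f 49 51 50
f 50 51 52
f 50 52 38
f 51 35 53
f 51 53 52
f 52 53 54
f 52 54 38
f 53 35 55
f 53 55 54
f 54 55 56
f 54 56 38
f 55 35 57
f 55 57 56
f 56 57 58
f 56 58 38
f 57 35 59
f 57 59 58
f 58 59 60
f 58 60 38
f 59 35 61
f 59 61 60
f 60 61 62
f 60 62 38
f 61 35 36
f 61 36 62
f 62 36 37
f 62 37 38
f 63 74 68
f 63 68 64
f 63 64 70
f 63 70 73
f 63 73 74
f 64 68 72
f 68 74 67
f 74 73 65
f 73 70 69
f 70 64 71
f 66 72 67
f 66 67 65
f 66 65 69
f 66 69 71
f 66 71 72
f 67 72 68
f 65 67 74
f 69 65 73
f 71 69 70
f 72 71 64



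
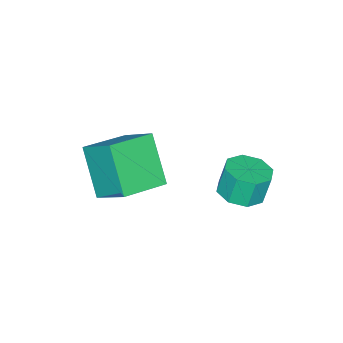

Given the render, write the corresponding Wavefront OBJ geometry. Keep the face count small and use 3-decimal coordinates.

v -0.608 -2.345 -3.323
v -1.286 -3.335 -1.902
v -0.441 -1.202 -2.447
v -1.118 -2.192 -1.026
v 0.898 -2.848 -2.954
v 0.221 -3.838 -1.533
v 1.066 -1.705 -2.078
v 0.388 -2.695 -0.657
v -2.215 0.33 -3.513
v -1.444 0.368 -3.349
v -1.673 0.509 -2.303
v -2.445 0.47 -2.467
v -1.681 0.91 -3.474
v -1.91 1.051 -2.428
v -2.232 1.112 -3.622
v -2.461 1.253 -2.576
v -2.773 0.856 -3.706
v -3.002 0.996 -2.66
v -2.987 0.291 -3.677
v -3.216 0.432 -2.631
v -2.75 -0.251 -3.552
v -2.979 -0.11 -2.506
v -2.199 -0.453 -3.404
v -2.428 -0.312 -2.358
v -1.658 -0.196 -3.32
v -1.887 -0.056 -2.274
f 2 4 1
f 5 2 1
f 1 4 3
f 3 5 1
f 2 8 4
f 6 2 5
f 6 8 2
f 4 8 3
f 7 5 3
f 3 8 7
f 7 6 5
f 8 6 7
f 10 9 13
f 10 13 11
f 11 13 14
f 11 14 12
f 13 9 15
f 13 15 14
f 14 15 16
f 14 16 12
f 15 9 17
f 15 17 16
f 16 17 18
f 16 18 12
f 17 9 19
f 17 19 18
f 18 19 20
f 18 20 12
f 19 9 21
f 19 21 20
f 20 21 22
f 20 22 12
f 21 9 23
f 21 23 22
f 22 23 24
f 22 24 12
f 23 9 25
f 23 25 24
f 24 25 26
f 24 26 12
f 25 9 10
f 25 10 26
f 26 10 11
f 26 11 12



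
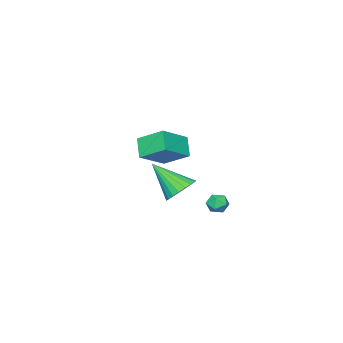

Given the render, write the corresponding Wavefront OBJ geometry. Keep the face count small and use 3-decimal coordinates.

v 0.173 4.054 1.094
v 0.669 3.737 0.867
v -0.389 3.203 1.053
v 0.107 2.886 0.826
v 0.11 3.09 1.423
v 0.457 3.616 1.448
v -0.177 3.324 0.472
v 0.17 3.85 0.497
v 0.453 3.286 0.482
v 0.63 3.141 1.07
v -0.35 3.799 0.85
v -0.173 3.654 1.438
v -4.158 -4.094 1.259
v -4.524 -2.622 2.133
v -3.551 -3.381 0.315
v -3.916 -1.91 1.189
v -2.464 -4.25 2.231
v -2.829 -2.779 3.105
v -1.856 -3.538 1.287
v -2.222 -2.066 2.161
v 1.921 2.724 2.218
v 2.686 2.47 1.755
v 2.299 1.196 3.682
v 2.824 2.738 1.998
v 2.806 3.002 2.28
v 2.635 3.219 2.55
v 2.34 3.35 2.763
v 1.972 3.373 2.882
v 1.596 3.284 2.886
v 1.276 3.098 2.775
v 1.067 2.847 2.567
v 1.006 2.575 2.299
v 1.103 2.329 2.017
v 1.342 2.151 1.77
v 1.68 2.072 1.6
v 2.06 2.106 1.537
v 2.416 2.247 1.592
f 1 12 6
f 1 6 2
f 1 2 8
f 1 8 11
f 1 11 12
f 2 6 10
f 6 12 5
f 12 11 3
f 11 8 7
f 8 2 9
f 4 10 5
f 4 5 3
f 4 3 7
f 4 7 9
f 4 9 10
f 5 10 6
f 3 5 12
f 7 3 11
f 9 7 8
f 10 9 2
f 14 16 13
f 17 14 13
f 13 16 15
f 15 17 13
f 14 20 16
f 18 14 17
f 18 20 14
f 16 20 15
f 19 17 15
f 15 20 19
f 19 18 17
f 20 18 19
f 22 21 24
f 22 24 23
f 24 21 25
f 24 25 23
f 25 21 26
f 25 26 23
f 26 21 27
f 26 27 23
f 27 21 28
f 27 28 23
f 28 21 29
f 28 29 23
f 29 21 30
f 29 30 23
f 30 21 31
f 30 31 23
f 31 21 32
f 31 32 23
f 32 21 33
f 32 33 23
f 33 21 34
f 33 34 23
f 34 21 35
f 34 35 23
f 35 21 36
f 35 36 23
f 36 21 37
f 36 37 23
f 37 21 22
f 37 22 23



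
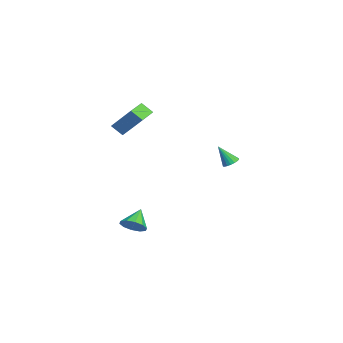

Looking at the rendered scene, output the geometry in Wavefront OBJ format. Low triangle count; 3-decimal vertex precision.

v 1.194 2.379 0.118
v 1.661 2.516 0.268
v 1.026 1.701 1.262
v 1.531 2.684 0.349
v 1.334 2.792 0.384
v 1.11 2.817 0.366
v 0.901 2.756 0.299
v 0.751 2.621 0.197
v 0.688 2.437 0.079
v 0.726 2.242 -0.031
v 0.856 2.075 -0.112
v 1.053 1.967 -0.147
v 1.277 1.942 -0.129
v 1.486 2.003 -0.063
v 1.636 2.138 0.04
v 1.699 2.322 0.158
v 2.354 -2.976 -3.894
v 2.719 -3.358 -3.321
v 1.506 -2.484 -3.026
v 2.925 -2.925 -3.365
v 2.913 -2.511 -3.612
v 2.687 -2.275 -3.967
v 2.334 -2.306 -4.293
v 1.989 -2.594 -4.468
v 1.783 -3.028 -4.423
v 1.795 -3.442 -4.176
v 2.021 -3.678 -3.822
v 2.374 -3.646 -3.495
v 1.3 -3.413 2.393
v 1.043 -3.999 2.982
v 0.148 -2.747 2.551
v -0.109 -3.333 3.141
v 2.049 -2.427 3.699
v 1.792 -3.013 4.289
v 0.897 -1.761 3.858
v 0.64 -2.347 4.447
f 2 1 4
f 2 4 3
f 4 1 5
f 4 5 3
f 5 1 6
f 5 6 3
f 6 1 7
f 6 7 3
f 7 1 8
f 7 8 3
f 8 1 9
f 8 9 3
f 9 1 10
f 9 10 3
f 10 1 11
f 10 11 3
f 11 1 12
f 11 12 3
f 12 1 13
f 12 13 3
f 13 1 14
f 13 14 3
f 14 1 15
f 14 15 3
f 15 1 16
f 15 16 3
f 16 1 2
f 16 2 3
f 18 17 20
f 18 20 19
f 20 17 21
f 20 21 19
f 21 17 22
f 21 22 19
f 22 17 23
f 22 23 19
f 23 17 24
f 23 24 19
f 24 17 25
f 24 25 19
f 25 17 26
f 25 26 19
f 26 17 27
f 26 27 19
f 27 17 28
f 27 28 19
f 28 17 18
f 28 18 19
f 30 32 29
f 33 30 29
f 29 32 31
f 31 33 29
f 30 36 32
f 34 30 33
f 34 36 30
f 32 36 31
f 35 33 31
f 31 36 35
f 35 34 33
f 36 34 35



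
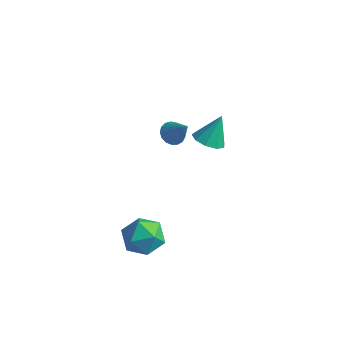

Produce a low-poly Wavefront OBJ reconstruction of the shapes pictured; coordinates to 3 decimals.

v 0.352 2.497 0.026
v 1.086 2.101 0.125
v 0.568 3.243 1.414
v 1.166 2.596 -0.154
v 0.866 3.045 -0.349
v 0.325 3.238 -0.368
v -0.204 3.084 -0.203
v -0.472 2.655 0.07
v -0.355 2.152 0.322
v 0.093 1.811 0.436
v 0.662 1.79 0.358
v 0.603 -0.66 3.263
v 1.098 -0.592 2.879
v 1.517 -0.8 4.417
v 1.033 -0.31 2.964
v 0.87 -0.108 3.118
v 0.645 -0.033 3.305
v 0.411 -0.101 3.482
v 0.221 -0.298 3.609
v 0.118 -0.577 3.656
v 0.126 -0.876 3.614
v 0.243 -1.125 3.491
v 0.443 -1.267 3.315
v 0.679 -1.271 3.128
v 0.898 -1.134 2.971
v 1.049 -0.889 2.881
v 0.088 -3.093 -2.775
v 0.865 -2.35 -2.574
v 0.895 -4.23 -1.686
v 1.672 -3.487 -1.485
v 0.654 -3.329 -1.116
v 0.156 -2.626 -1.789
v 1.604 -3.954 -2.471
v 1.106 -3.251 -3.144
v 1.801 -2.882 -2.386
v 1.214 -2.495 -1.548
v 0.546 -4.085 -2.712
v -0.041 -3.698 -1.874
f 2 1 4
f 2 4 3
f 4 1 5
f 4 5 3
f 5 1 6
f 5 6 3
f 6 1 7
f 6 7 3
f 7 1 8
f 7 8 3
f 8 1 9
f 8 9 3
f 9 1 10
f 9 10 3
f 10 1 11
f 10 11 3
f 11 1 2
f 11 2 3
f 13 12 15
f 13 15 14
f 15 12 16
f 15 16 14
f 16 12 17
f 16 17 14
f 17 12 18
f 17 18 14
f 18 12 19
f 18 19 14
f 19 12 20
f 19 20 14
f 20 12 21
f 20 21 14
f 21 12 22
f 21 22 14
f 22 12 23
f 22 23 14
f 23 12 24
f 23 24 14
f 24 12 25
f 24 25 14
f 25 12 26
f 25 26 14
f 26 12 13
f 26 13 14
f 27 38 32
f 27 32 28
f 27 28 34
f 27 34 37
f 27 37 38
f 28 32 36
f 32 38 31
f 38 37 29
f 37 34 33
f 34 28 35
f 30 36 31
f 30 31 29
f 30 29 33
f 30 33 35
f 30 35 36
f 31 36 32
f 29 31 38
f 33 29 37
f 35 33 34
f 36 35 28



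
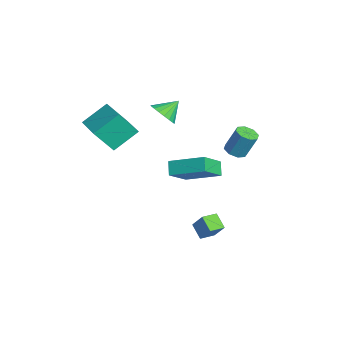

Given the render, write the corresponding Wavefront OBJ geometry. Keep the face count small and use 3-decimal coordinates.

v -0.126 3.3 1.872
v 0.357 2.837 1.992
v 0.57 3.437 3.449
v 0.086 3.9 3.328
v 0.548 3.274 1.784
v 0.76 3.875 3.241
v 0.343 3.726 1.627
v 0.556 4.327 3.084
v -0.136 3.929 1.614
v 0.077 4.529 3.07
v -0.61 3.763 1.751
v -0.397 4.363 3.208
v -0.8 3.325 1.959
v -0.588 3.926 3.416
v -0.596 2.873 2.116
v -0.383 3.474 3.573
v -0.117 2.671 2.13
v 0.096 3.271 3.586
v -0.586 0.663 0.747
v 0.366 -0.455 1.888
v 0.471 2.363 1.53
v 1.424 1.245 2.672
v 0.076 0.555 0.088
v 1.029 -0.563 1.23
v 1.134 2.255 0.872
v 2.086 1.137 2.013
v -3.75 0.072 2.908
v -3.163 -0.254 3.522
v -4.05 1.048 3.712
v -2.934 -0.003 3.303
v -2.866 0.263 3.005
v -2.973 0.491 2.688
v -3.235 0.636 2.414
v -3.598 0.669 2.239
v -3.992 0.584 2.196
v -4.337 0.397 2.294
v -4.567 0.146 2.514
v -4.635 -0.12 2.811
v -4.527 -0.348 3.128
v -4.266 -0.493 3.402
v -3.902 -0.526 3.577
v -3.509 -0.441 3.62
v 3.692 0.538 -2.088
v 2.909 0.291 -1.501
v 3.344 1.383 -2.197
v 2.561 1.136 -1.609
v 4.319 0.924 -1.091
v 3.536 0.677 -0.503
v 3.971 1.769 -1.199
v 3.188 1.522 -0.612
v -3.692 -3.297 1.421
v -3.727 -4.386 2.89
v -4.07 -1.854 2.481
v -4.106 -2.944 3.951
v -1.794 -2.996 1.689
v -1.83 -4.086 3.159
v -2.173 -1.554 2.75
v -2.208 -2.643 4.219
f 2 1 5
f 2 5 3
f 3 5 6
f 3 6 4
f 5 1 7
f 5 7 6
f 6 7 8
f 6 8 4
f 7 1 9
f 7 9 8
f 8 9 10
f 8 10 4
f 9 1 11
f 9 11 10
f 10 11 12
f 10 12 4
f 11 1 13
f 11 13 12
f 12 13 14
f 12 14 4
f 13 1 15
f 13 15 14
f 14 15 16
f 14 16 4
f 15 1 17
f 15 17 16
f 16 17 18
f 16 18 4
f 17 1 2
f 17 2 18
f 18 2 3
f 18 3 4
f 20 22 19
f 23 20 19
f 19 22 21
f 21 23 19
f 20 26 22
f 24 20 23
f 24 26 20
f 22 26 21
f 25 23 21
f 21 26 25
f 25 24 23
f 26 24 25
f 28 27 30
f 28 30 29
f 30 27 31
f 30 31 29
f 31 27 32
f 31 32 29
f 32 27 33
f 32 33 29
f 33 27 34
f 33 34 29
f 34 27 35
f 34 35 29
f 35 27 36
f 35 36 29
f 36 27 37
f 36 37 29
f 37 27 38
f 37 38 29
f 38 27 39
f 38 39 29
f 39 27 40
f 39 40 29
f 40 27 41
f 40 41 29
f 41 27 42
f 41 42 29
f 42 27 28
f 42 28 29
f 44 46 43
f 47 44 43
f 43 46 45
f 45 47 43
f 44 50 46
f 48 44 47
f 48 50 44
f 46 50 45
f 49 47 45
f 45 50 49
f 49 48 47
f 50 48 49
f 52 54 51
f 55 52 51
f 51 54 53
f 53 55 51
f 52 58 54
f 56 52 55
f 56 58 52
f 54 58 53
f 57 55 53
f 53 58 57
f 57 56 55
f 58 56 57



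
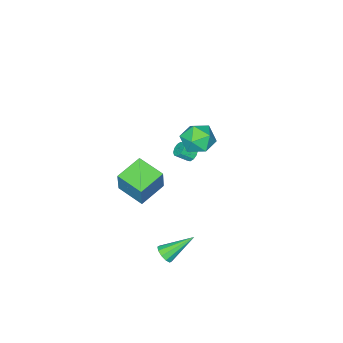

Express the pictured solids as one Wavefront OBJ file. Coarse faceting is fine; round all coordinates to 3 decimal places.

v 4.013 2.509 -4.457
v 4.504 2.737 -4.079
v 2.587 3.471 -3.183
v 4.43 3.014 -4.37
v 4.197 3.097 -4.694
v 3.894 2.956 -4.928
v 3.636 2.644 -4.981
v 3.522 2.281 -4.834
v 3.596 2.005 -4.543
v 3.829 1.922 -4.219
v 4.133 2.063 -3.986
v 4.39 2.374 -3.932
v -0.19 1.938 4.258
v 0.588 2.739 4.392
v 0.832 1.161 2.968
v 1.61 1.962 3.102
v 1.439 1.203 3.914
v 0.808 1.683 4.712
v 0.612 2.217 2.648
v -0.019 2.697 3.446
v 1.084 2.912 3.397
v 1.595 2.285 4.179
v -0.175 1.615 3.181
v 0.336 0.988 3.963
v 2.732 -0.658 0.402
v 3.118 -0.325 2.023
v 2.632 1.107 0.062
v 3.019 1.44 1.684
v 4.501 -0.64 -0.024
v 4.888 -0.307 1.598
v 4.402 1.125 -0.363
v 4.788 1.458 1.258
v -3.084 -2.083 -3.039
v -2.653 -1.825 -3.263
v -2.025 -2.339 -2.646
v -2.456 -2.597 -2.421
v -2.761 -1.64 -2.999
v -2.132 -2.154 -2.382
v -2.992 -1.624 -2.75
v -2.363 -2.138 -2.133
v -3.258 -1.783 -2.612
v -2.63 -2.297 -1.994
v -3.458 -2.057 -2.636
v -2.83 -2.571 -2.019
v -3.515 -2.341 -2.814
v -2.887 -2.855 -2.197
v -3.408 -2.526 -3.078
v -2.779 -3.04 -2.461
v -3.177 -2.542 -3.327
v -2.548 -3.056 -2.71
v -2.91 -2.383 -3.466
v -2.282 -2.897 -2.848
v -2.71 -2.109 -3.441
v -2.082 -2.623 -2.824
f 2 1 4
f 2 4 3
f 4 1 5
f 4 5 3
f 5 1 6
f 5 6 3
f 6 1 7
f 6 7 3
f 7 1 8
f 7 8 3
f 8 1 9
f 8 9 3
f 9 1 10
f 9 10 3
f 10 1 11
f 10 11 3
f 11 1 12
f 11 12 3
f 12 1 2
f 12 2 3
f 13 24 18
f 13 18 14
f 13 14 20
f 13 20 23
f 13 23 24
f 14 18 22
f 18 24 17
f 24 23 15
f 23 20 19
f 20 14 21
f 16 22 17
f 16 17 15
f 16 15 19
f 16 19 21
f 16 21 22
f 17 22 18
f 15 17 24
f 19 15 23
f 21 19 20
f 22 21 14
f 26 28 25
f 29 26 25
f 25 28 27
f 27 29 25
f 26 32 28
f 30 26 29
f 30 32 26
f 28 32 27
f 31 29 27
f 27 32 31
f 31 30 29
f 32 30 31
f 34 33 37
f 34 37 35
f 35 37 38
f 35 38 36
f 37 33 39
f 37 39 38
f 38 39 40
f 38 40 36
f 39 33 41
f 39 41 40
f 40 41 42
f 40 42 36
f 41 33 43
f 41 43 42
f 42 43 44
f 42 44 36
f 43 33 45
f 43 45 44
f 44 45 46
f 44 46 36
f 45 33 47
f 45 47 46
f 46 47 48
f 46 48 36
f 47 33 49
f 47 49 48
f 48 49 50
f 48 50 36
f 49 33 51
f 49 51 50
f 50 51 52
f 50 52 36
f 51 33 53
f 51 53 52
f 52 53 54
f 52 54 36
f 53 33 34
f 53 34 54
f 54 34 35
f 54 35 36



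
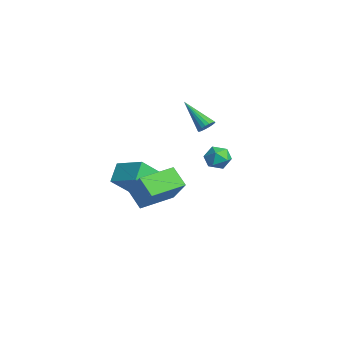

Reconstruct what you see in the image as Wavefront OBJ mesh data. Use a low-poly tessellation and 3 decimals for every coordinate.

v -3.099 1.911 -0.811
v -2.748 1.466 -0.65
v -4.641 1.189 0.551
v -2.685 1.655 -0.478
v -2.704 1.894 -0.373
v -2.802 2.137 -0.354
v -2.958 2.336 -0.426
v -3.143 2.45 -0.574
v -3.318 2.458 -0.769
v -3.451 2.357 -0.972
v -3.513 2.168 -1.143
v -3.494 1.928 -1.249
v -3.397 1.685 -1.268
v -3.24 1.487 -1.196
v -3.056 1.373 -1.048
v -2.88 1.365 -0.853
v 3.127 -4.442 -2.341
v 2.101 -4.704 -1.521
v 2.698 -2.41 -2.229
v 1.671 -2.672 -1.408
v 4.369 -4.268 -0.732
v 3.342 -4.53 0.089
v 3.939 -2.236 -0.619
v 2.913 -2.498 0.201
v -2.494 -2.589 -3.277
v -2.33 -3.701 -2.124
v -1.099 -1.666 -2.587
v -0.934 -2.777 -1.434
v -1.646 -3.283 -4.066
v -1.481 -4.394 -2.913
v -0.25 -2.359 -3.376
v -0.086 -3.471 -2.223
v -0.547 2.039 -1.268
v 0.104 1.798 -1.763
v -1.404 1.262 -2.017
v -0.753 1.021 -2.512
v -0.795 0.755 -1.704
v -0.265 1.235 -1.241
v -1.035 1.825 -2.539
v -0.505 2.305 -2.076
v -0.198 1.666 -2.548
v -0.05 1.005 -2.032
v -1.25 2.055 -1.748
v -1.102 1.394 -1.232
f 2 1 4
f 2 4 3
f 4 1 5
f 4 5 3
f 5 1 6
f 5 6 3
f 6 1 7
f 6 7 3
f 7 1 8
f 7 8 3
f 8 1 9
f 8 9 3
f 9 1 10
f 9 10 3
f 10 1 11
f 10 11 3
f 11 1 12
f 11 12 3
f 12 1 13
f 12 13 3
f 13 1 14
f 13 14 3
f 14 1 15
f 14 15 3
f 15 1 16
f 15 16 3
f 16 1 2
f 16 2 3
f 18 20 17
f 21 18 17
f 17 20 19
f 19 21 17
f 18 24 20
f 22 18 21
f 22 24 18
f 20 24 19
f 23 21 19
f 19 24 23
f 23 22 21
f 24 22 23
f 26 28 25
f 29 26 25
f 25 28 27
f 27 29 25
f 26 32 28
f 30 26 29
f 30 32 26
f 28 32 27
f 31 29 27
f 27 32 31
f 31 30 29
f 32 30 31
f 33 44 38
f 33 38 34
f 33 34 40
f 33 40 43
f 33 43 44
f 34 38 42
f 38 44 37
f 44 43 35
f 43 40 39
f 40 34 41
f 36 42 37
f 36 37 35
f 36 35 39
f 36 39 41
f 36 41 42
f 37 42 38
f 35 37 44
f 39 35 43
f 41 39 40
f 42 41 34



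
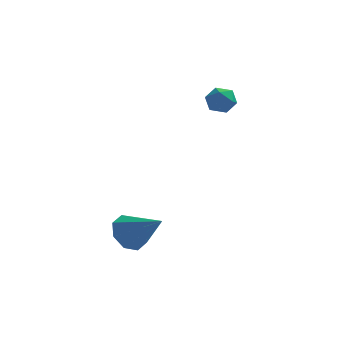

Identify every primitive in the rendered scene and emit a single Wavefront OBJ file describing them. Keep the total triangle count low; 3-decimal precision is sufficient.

v -1.417 3.452 1.332
v -0.859 3.273 1.703
v -2.081 2.967 2.097
v -1.523 2.788 2.468
v -1.706 3.456 2.417
v -1.296 3.755 1.944
v -1.644 2.485 1.856
v -1.234 2.784 1.383
v -0.999 2.675 2.027
v -1.038 3.275 2.374
v -1.902 2.965 1.426
v -1.941 3.565 1.773
v -4.551 -1.367 -3.186
v -3.936 -1.172 -3.785
v -3.269 -2.113 -2.114
v -4.025 -0.678 -3.336
v -4.422 -0.588 -2.799
v -4.894 -0.954 -2.489
v -5.166 -1.563 -2.588
v -5.077 -2.057 -3.037
v -4.68 -2.147 -3.574
v -4.207 -1.78 -3.884
f 1 12 6
f 1 6 2
f 1 2 8
f 1 8 11
f 1 11 12
f 2 6 10
f 6 12 5
f 12 11 3
f 11 8 7
f 8 2 9
f 4 10 5
f 4 5 3
f 4 3 7
f 4 7 9
f 4 9 10
f 5 10 6
f 3 5 12
f 7 3 11
f 9 7 8
f 10 9 2
f 14 13 16
f 14 16 15
f 16 13 17
f 16 17 15
f 17 13 18
f 17 18 15
f 18 13 19
f 18 19 15
f 19 13 20
f 19 20 15
f 20 13 21
f 20 21 15
f 21 13 22
f 21 22 15
f 22 13 14
f 22 14 15



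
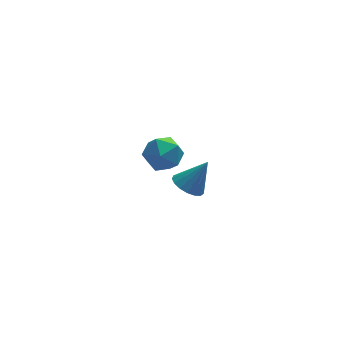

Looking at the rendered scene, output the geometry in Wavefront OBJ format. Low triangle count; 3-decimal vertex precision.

v -0.686 -0.755 1.467
v -0.197 -1.262 1.714
v -1.583 -1.358 2.006
v -1.094 -1.865 2.253
v -1.084 -1.171 2.529
v -0.529 -0.799 2.195
v -1.251 -1.821 1.525
v -0.696 -1.449 1.191
v -0.546 -1.921 1.749
v -0.443 -1.519 2.37
v -1.337 -1.101 1.35
v -1.234 -0.699 1.971
v 0.617 1.567 -2.639
v 1.084 1.864 -2.962
v 1.323 1.633 -1.561
v 0.907 2.093 -2.861
v 0.664 2.201 -2.709
v 0.411 2.165 -2.541
v 0.205 1.991 -2.395
v 0.093 1.72 -2.306
v 0.102 1.414 -2.292
v 0.228 1.143 -2.359
v 0.444 0.969 -2.489
v 0.7 0.932 -2.654
v 0.936 1.041 -2.815
v 1.1 1.27 -2.936
v 1.153 1.567 -2.989
f 1 12 6
f 1 6 2
f 1 2 8
f 1 8 11
f 1 11 12
f 2 6 10
f 6 12 5
f 12 11 3
f 11 8 7
f 8 2 9
f 4 10 5
f 4 5 3
f 4 3 7
f 4 7 9
f 4 9 10
f 5 10 6
f 3 5 12
f 7 3 11
f 9 7 8
f 10 9 2
f 14 13 16
f 14 16 15
f 16 13 17
f 16 17 15
f 17 13 18
f 17 18 15
f 18 13 19
f 18 19 15
f 19 13 20
f 19 20 15
f 20 13 21
f 20 21 15
f 21 13 22
f 21 22 15
f 22 13 23
f 22 23 15
f 23 13 24
f 23 24 15
f 24 13 25
f 24 25 15
f 25 13 26
f 25 26 15
f 26 13 27
f 26 27 15
f 27 13 14
f 27 14 15



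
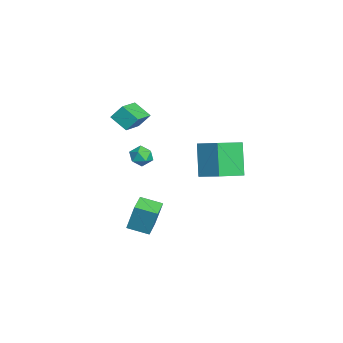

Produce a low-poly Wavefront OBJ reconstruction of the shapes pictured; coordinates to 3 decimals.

v -1.472 -0.878 2.035
v -2.077 -1.659 2.68
v -1.435 -0.265 2.812
v -2.04 -1.046 3.457
v -0.1 -1.554 2.503
v -0.705 -2.335 3.148
v -0.063 -0.941 3.28
v -0.668 -1.722 3.925
v 0.92 1.977 1.989
v 1.849 2.928 2.541
v -0.118 3.335 1.395
v 0.811 4.287 1.947
v 1.969 1.993 0.193
v 2.898 2.945 0.745
v 0.931 3.352 -0.401
v 1.86 4.303 0.151
v -3.393 -0.94 -0.936
v -3.146 -0.541 -1.488
v -2.334 -0.899 -0.432
v -2.087 -0.5 -0.984
v -2.567 -0.218 -0.52
v -3.222 -0.243 -0.831
v -2.258 -1.197 -1.089
v -2.913 -1.222 -1.4
v -2.444 -0.699 -1.583
v -2.635 -0.094 -1.231
v -2.845 -1.346 -0.689
v -3.036 -0.741 -0.337
v -0.558 -1.287 -4.318
v -0.395 -0.871 -2.678
v -0.238 -0.114 -4.648
v -0.075 0.303 -3.008
v 0.635 -1.623 -4.352
v 0.798 -1.206 -2.712
v 0.955 -0.449 -4.682
v 1.118 -0.033 -3.042
f 2 4 1
f 5 2 1
f 1 4 3
f 3 5 1
f 2 8 4
f 6 2 5
f 6 8 2
f 4 8 3
f 7 5 3
f 3 8 7
f 7 6 5
f 8 6 7
f 10 12 9
f 13 10 9
f 9 12 11
f 11 13 9
f 10 16 12
f 14 10 13
f 14 16 10
f 12 16 11
f 15 13 11
f 11 16 15
f 15 14 13
f 16 14 15
f 17 28 22
f 17 22 18
f 17 18 24
f 17 24 27
f 17 27 28
f 18 22 26
f 22 28 21
f 28 27 19
f 27 24 23
f 24 18 25
f 20 26 21
f 20 21 19
f 20 19 23
f 20 23 25
f 20 25 26
f 21 26 22
f 19 21 28
f 23 19 27
f 25 23 24
f 26 25 18
f 30 32 29
f 33 30 29
f 29 32 31
f 31 33 29
f 30 36 32
f 34 30 33
f 34 36 30
f 32 36 31
f 35 33 31
f 31 36 35
f 35 34 33
f 36 34 35



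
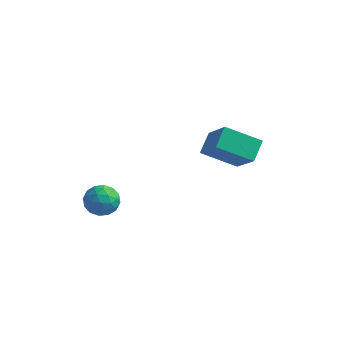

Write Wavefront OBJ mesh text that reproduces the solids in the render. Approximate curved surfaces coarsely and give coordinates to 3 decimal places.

v 0.847 1.471 -0.211
v 0.838 2.214 0.279
v -0.061 2.234 -1.386
v -0.07 2.977 -0.896
v 2.03 1.903 -0.844
v 2.021 2.646 -0.354
v 1.122 2.666 -2.019
v 1.113 3.409 -1.529
v -2.353 -1.199 -1.892
v -1.757 -0.973 -1.964
v -1.983 -2.007 -1.356
v -1.387 -1.781 -1.428
v -1.805 -1.47 -1.054
v -2.034 -0.971 -1.385
v -1.706 -2.009 -1.935
v -1.935 -1.51 -2.266
v -1.357 -1.474 -1.99
v -1.418 -1.141 -1.446
v -2.322 -1.839 -1.874
v -2.383 -1.506 -1.33
v -2.088 -1.015 -1.975
v -1.652 -1.965 -1.345
v -1.898 -1.782 -1.125
v -1.548 -1.649 -1.167
v -2.25 -1.014 -1.635
v -1.9 -0.881 -1.677
v -1.928 -1.173 -1.142
v -1.84 -2.099 -1.643
v -1.49 -1.966 -1.685
v -2.192 -1.331 -2.153
v -1.842 -1.198 -2.195
v -1.812 -1.807 -2.178
v -1.502 -1.177 -2.033
v -1.285 -1.652 -1.717
v -1.472 -1.786 -2.016
v -1.607 -1.493 -2.21
v -1.538 -0.981 -1.713
v -1.32 -1.456 -1.398
v -1.566 -1.273 -1.178
v -1.701 -0.979 -1.373
v -1.303 -1.275 -1.728
v -2.42 -1.524 -1.922
v -2.202 -1.999 -1.607
v -2.039 -2.001 -1.947
v -2.174 -1.707 -2.142
v -2.455 -1.328 -1.603
v -2.238 -1.803 -1.287
v -2.133 -1.487 -1.11
v -2.268 -1.194 -1.304
v -2.437 -1.705 -1.592
f 2 4 1
f 5 2 1
f 1 4 3
f 3 5 1
f 2 8 4
f 6 2 5
f 6 8 2
f 4 8 3
f 7 5 3
f 3 8 7
f 7 6 5
f 8 6 7
f 9 46 25
f 46 20 49
f 25 49 14
f 46 49 25
f 9 25 21
f 25 14 26
f 21 26 10
f 25 26 21
f 9 21 30
f 21 10 31
f 30 31 16
f 21 31 30
f 9 30 42
f 30 16 45
f 42 45 19
f 30 45 42
f 9 42 46
f 42 19 50
f 46 50 20
f 42 50 46
f 10 26 37
f 26 14 40
f 37 40 18
f 26 40 37
f 14 49 27
f 49 20 48
f 27 48 13
f 49 48 27
f 20 50 47
f 50 19 43
f 47 43 11
f 50 43 47
f 19 45 44
f 45 16 32
f 44 32 15
f 45 32 44
f 16 31 36
f 31 10 33
f 36 33 17
f 31 33 36
f 12 38 24
f 38 18 39
f 24 39 13
f 38 39 24
f 12 24 22
f 24 13 23
f 22 23 11
f 24 23 22
f 12 22 29
f 22 11 28
f 29 28 15
f 22 28 29
f 12 29 34
f 29 15 35
f 34 35 17
f 29 35 34
f 12 34 38
f 34 17 41
f 38 41 18
f 34 41 38
f 13 39 27
f 39 18 40
f 27 40 14
f 39 40 27
f 11 23 47
f 23 13 48
f 47 48 20
f 23 48 47
f 15 28 44
f 28 11 43
f 44 43 19
f 28 43 44
f 17 35 36
f 35 15 32
f 36 32 16
f 35 32 36
f 18 41 37
f 41 17 33
f 37 33 10
f 41 33 37



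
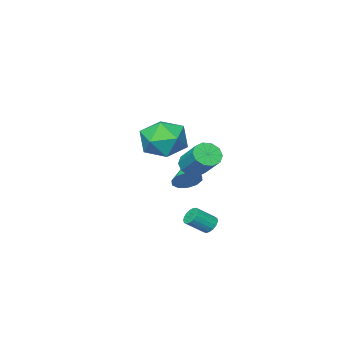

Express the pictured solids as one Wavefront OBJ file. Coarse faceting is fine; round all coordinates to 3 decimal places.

v -1.341 0.189 -2.806
v -0.982 0.324 -3.172
v -0.101 -0.033 -2.44
v -0.459 -0.169 -2.074
v -1.01 0.535 -3.034
v -0.129 0.178 -2.302
v -1.115 0.667 -2.845
v -0.234 0.31 -2.112
v -1.271 0.689 -2.646
v -0.39 0.332 -1.914
v -1.443 0.597 -2.484
v -0.562 0.24 -1.752
v -1.592 0.411 -2.396
v -0.711 0.054 -1.663
v -1.683 0.174 -2.402
v -0.802 -0.183 -1.669
v -1.695 -0.059 -2.5
v -0.814 -0.416 -1.768
v -1.627 -0.236 -2.669
v -0.746 -0.593 -1.937
v -1.493 -0.315 -2.869
v -0.611 -0.672 -2.137
v -1.324 -0.279 -3.055
v -0.442 -0.636 -2.322
v -1.158 -0.136 -3.183
v -0.277 -0.493 -2.451
v -1.035 0.082 -3.226
v -0.154 -0.276 -2.494
v -2.915 -2.984 -0.308
v -2.167 -2.961 -0.491
v -1.917 -1.573 0.705
v -2.665 -1.596 0.888
v -2.4 -2.667 -0.784
v -2.15 -1.278 0.412
v -2.829 -2.494 -0.896
v -2.579 -1.105 0.301
v -3.291 -2.508 -0.782
v -3.041 -1.119 0.414
v -3.609 -2.704 -0.488
v -3.359 -1.316 0.708
v -3.663 -3.007 -0.125
v -3.413 -1.619 1.071
v -3.43 -3.302 0.168
v -3.18 -1.913 1.364
v -3.001 -3.475 0.279
v -2.751 -2.086 1.476
v -2.539 -3.461 0.166
v -2.289 -2.072 1.362
v -2.221 -3.264 -0.128
v -1.971 -1.876 1.068
v -2.779 -3.275 -1.421
v -2.042 -3.545 -1.329
v -3.141 -4.085 -0.899
v -2.145 -3.255 -0.95
v -2.489 -2.972 -0.751
v -2.945 -2.805 -0.808
v -3.336 -2.817 -1.099
v -3.515 -3.004 -1.513
v -3.412 -3.295 -1.892
v -3.068 -3.577 -2.091
v -2.612 -3.745 -2.034
v -2.221 -3.732 -1.743
v 1.919 1.047 2.683
v 2.568 0.646 3.647
v 0.392 -0.106 3.233
v 1.041 -0.507 4.197
v 0.646 0.658 4.163
v 1.59 1.37 3.824
v 1.37 -0.83 3.056
v 2.314 -0.118 2.717
v 2.23 -0.514 3.878
v 1.782 0.405 4.562
v 1.178 0.135 2.318
v 0.73 1.054 3.002
f 2 1 5
f 2 5 3
f 3 5 6
f 3 6 4
f 5 1 7
f 5 7 6
f 6 7 8
f 6 8 4
f 7 1 9
f 7 9 8
f 8 9 10
f 8 10 4
f 9 1 11
f 9 11 10
f 10 11 12
f 10 12 4
f 11 1 13
f 11 13 12
f 12 13 14
f 12 14 4
f 13 1 15
f 13 15 14
f 14 15 16
f 14 16 4
f 15 1 17
f 15 17 16
f 16 17 18
f 16 18 4
f 17 1 19
f 17 19 18
f 18 19 20
f 18 20 4
f 19 1 21
f 19 21 20
f 20 21 22
f 20 22 4
f 21 1 23
f 21 23 22
f 22 23 24
f 22 24 4
f 23 1 25
f 23 25 24
f 24 25 26
f 24 26 4
f 25 1 27
f 25 27 26
f 26 27 28
f 26 28 4
f 27 1 2
f 27 2 28
f 28 2 3
f 28 3 4
f 30 29 33
f 30 33 31
f 31 33 34
f 31 34 32
f 33 29 35
f 33 35 34
f 34 35 36
f 34 36 32
f 35 29 37
f 35 37 36
f 36 37 38
f 36 38 32
f 37 29 39
f 37 39 38
f 38 39 40
f 38 40 32
f 39 29 41
f 39 41 40
f 40 41 42
f 40 42 32
f 41 29 43
f 41 43 42
f 42 43 44
f 42 44 32
f 43 29 45
f 43 45 44
f 44 45 46
f 44 46 32
f 45 29 47
f 45 47 46
f 46 47 48
f 46 48 32
f 47 29 49
f 47 49 48
f 48 49 50
f 48 50 32
f 49 29 30
f 49 30 50
f 50 30 31
f 50 31 32
f 52 51 54
f 52 54 53
f 54 51 55
f 54 55 53
f 55 51 56
f 55 56 53
f 56 51 57
f 56 57 53
f 57 51 58
f 57 58 53
f 58 51 59
f 58 59 53
f 59 51 60
f 59 60 53
f 60 51 61
f 60 61 53
f 61 51 62
f 61 62 53
f 62 51 52
f 62 52 53
f 63 74 68
f 63 68 64
f 63 64 70
f 63 70 73
f 63 73 74
f 64 68 72
f 68 74 67
f 74 73 65
f 73 70 69
f 70 64 71
f 66 72 67
f 66 67 65
f 66 65 69
f 66 69 71
f 66 71 72
f 67 72 68
f 65 67 74
f 69 65 73
f 71 69 70
f 72 71 64

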